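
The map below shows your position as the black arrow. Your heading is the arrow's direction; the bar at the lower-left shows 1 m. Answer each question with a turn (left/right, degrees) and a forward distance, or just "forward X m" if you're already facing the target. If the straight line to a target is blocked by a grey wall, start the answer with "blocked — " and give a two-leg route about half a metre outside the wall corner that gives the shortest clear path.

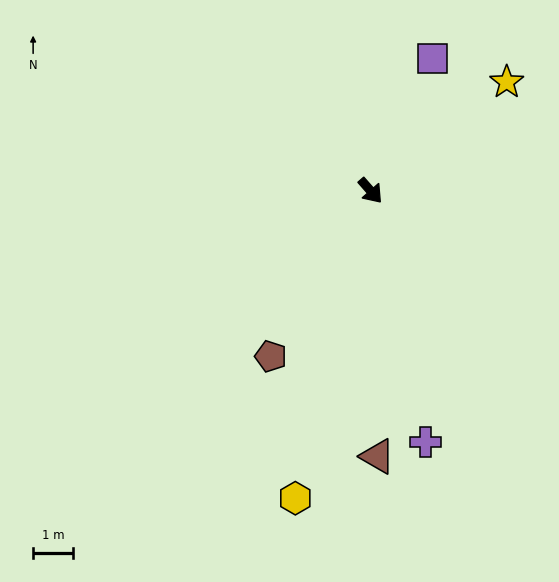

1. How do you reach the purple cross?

turn right 29°, forward 6.5 m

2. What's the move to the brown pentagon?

turn right 72°, forward 4.9 m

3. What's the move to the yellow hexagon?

turn right 55°, forward 8.0 m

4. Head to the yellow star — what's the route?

turn left 87°, forward 4.4 m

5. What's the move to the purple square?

turn left 114°, forward 3.7 m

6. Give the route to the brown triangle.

turn right 40°, forward 6.7 m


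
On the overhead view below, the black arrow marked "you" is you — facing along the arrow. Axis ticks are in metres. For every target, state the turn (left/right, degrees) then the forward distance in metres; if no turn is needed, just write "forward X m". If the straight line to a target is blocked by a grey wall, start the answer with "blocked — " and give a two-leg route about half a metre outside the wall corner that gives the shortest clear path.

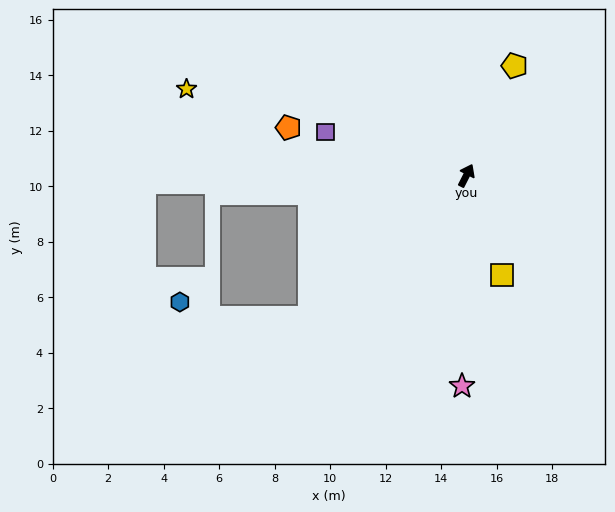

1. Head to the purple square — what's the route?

turn left 100°, forward 5.3 m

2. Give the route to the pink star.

turn right 154°, forward 7.6 m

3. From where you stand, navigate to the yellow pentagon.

turn left 3°, forward 4.3 m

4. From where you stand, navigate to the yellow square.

turn right 133°, forward 3.8 m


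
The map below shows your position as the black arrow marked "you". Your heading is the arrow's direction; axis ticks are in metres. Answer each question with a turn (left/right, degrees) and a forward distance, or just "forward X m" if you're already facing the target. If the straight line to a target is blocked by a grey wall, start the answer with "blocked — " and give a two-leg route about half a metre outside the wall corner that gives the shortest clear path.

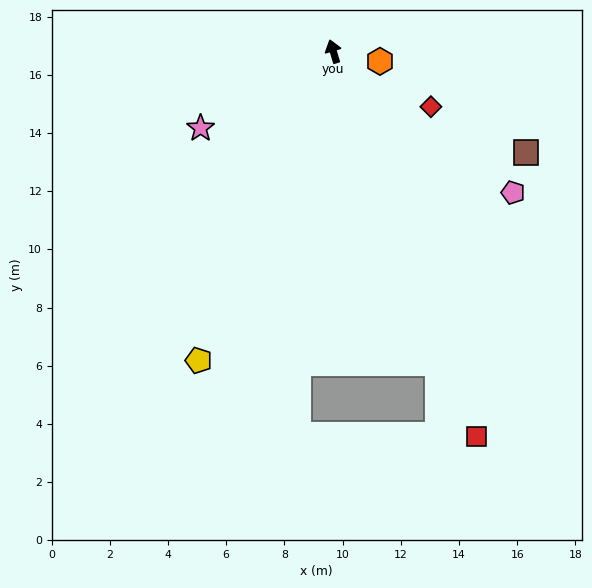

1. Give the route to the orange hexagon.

turn right 119°, forward 1.6 m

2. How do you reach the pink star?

turn left 103°, forward 5.3 m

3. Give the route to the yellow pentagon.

turn left 140°, forward 11.6 m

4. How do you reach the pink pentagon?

turn right 145°, forward 7.9 m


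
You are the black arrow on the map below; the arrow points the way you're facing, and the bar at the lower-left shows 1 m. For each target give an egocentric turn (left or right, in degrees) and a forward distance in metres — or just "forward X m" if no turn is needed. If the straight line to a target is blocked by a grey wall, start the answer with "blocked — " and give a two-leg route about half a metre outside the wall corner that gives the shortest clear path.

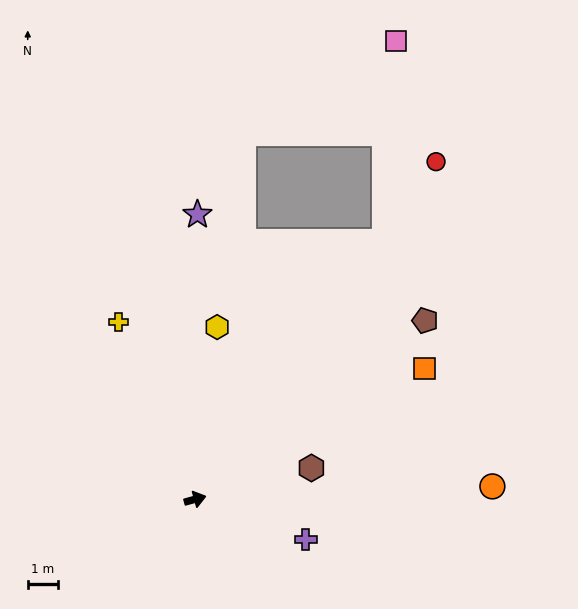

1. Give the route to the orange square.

turn left 14°, forward 8.8 m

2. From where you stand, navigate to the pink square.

blocked — turn left 38°, forward 10.6 m, then turn left 33°, forward 6.6 m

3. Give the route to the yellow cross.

turn left 98°, forward 6.4 m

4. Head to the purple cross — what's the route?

turn right 35°, forward 3.9 m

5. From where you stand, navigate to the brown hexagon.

forward 4.0 m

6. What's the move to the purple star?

turn left 74°, forward 9.4 m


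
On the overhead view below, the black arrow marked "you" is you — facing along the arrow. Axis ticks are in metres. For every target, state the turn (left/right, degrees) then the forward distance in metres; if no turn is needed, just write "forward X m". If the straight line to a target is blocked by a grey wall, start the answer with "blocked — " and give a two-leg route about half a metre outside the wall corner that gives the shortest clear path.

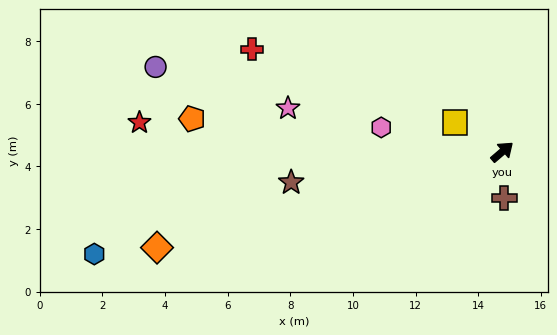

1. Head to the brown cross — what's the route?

turn right 128°, forward 1.5 m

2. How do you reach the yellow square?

turn left 108°, forward 1.8 m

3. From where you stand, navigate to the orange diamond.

turn left 155°, forward 11.4 m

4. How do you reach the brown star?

turn left 148°, forward 6.8 m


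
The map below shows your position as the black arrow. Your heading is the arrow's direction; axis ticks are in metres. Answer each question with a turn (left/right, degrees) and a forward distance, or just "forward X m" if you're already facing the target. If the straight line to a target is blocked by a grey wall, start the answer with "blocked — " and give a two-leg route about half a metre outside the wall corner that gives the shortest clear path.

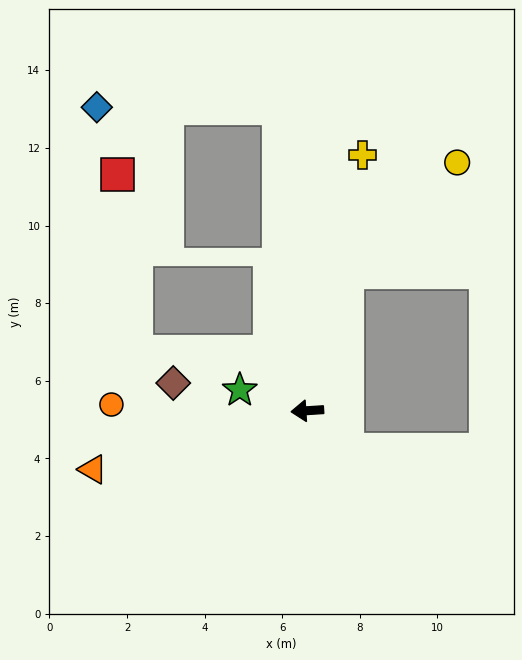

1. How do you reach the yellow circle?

blocked — turn right 110°, forward 3.7 m, then turn right 28°, forward 4.0 m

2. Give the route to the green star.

turn right 21°, forward 1.8 m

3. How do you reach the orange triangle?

turn left 12°, forward 5.7 m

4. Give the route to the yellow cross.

turn right 106°, forward 6.7 m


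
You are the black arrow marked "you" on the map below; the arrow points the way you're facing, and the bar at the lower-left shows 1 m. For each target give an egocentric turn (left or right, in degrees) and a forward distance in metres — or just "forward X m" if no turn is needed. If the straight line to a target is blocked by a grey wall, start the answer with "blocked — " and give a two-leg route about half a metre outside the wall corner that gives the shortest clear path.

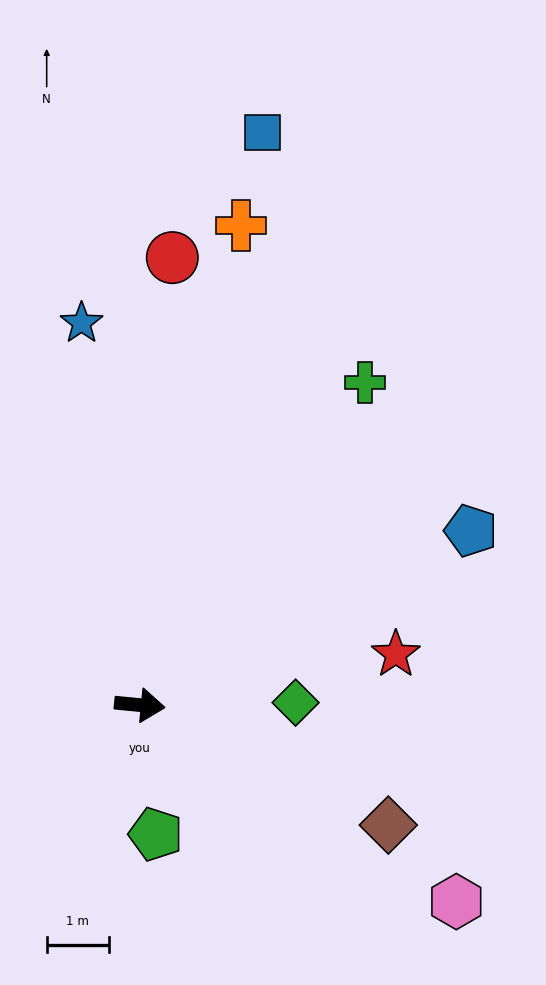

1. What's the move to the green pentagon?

turn right 77°, forward 2.1 m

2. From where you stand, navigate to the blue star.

turn left 104°, forward 6.2 m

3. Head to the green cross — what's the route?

turn left 61°, forward 6.3 m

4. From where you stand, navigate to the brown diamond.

turn right 20°, forward 4.4 m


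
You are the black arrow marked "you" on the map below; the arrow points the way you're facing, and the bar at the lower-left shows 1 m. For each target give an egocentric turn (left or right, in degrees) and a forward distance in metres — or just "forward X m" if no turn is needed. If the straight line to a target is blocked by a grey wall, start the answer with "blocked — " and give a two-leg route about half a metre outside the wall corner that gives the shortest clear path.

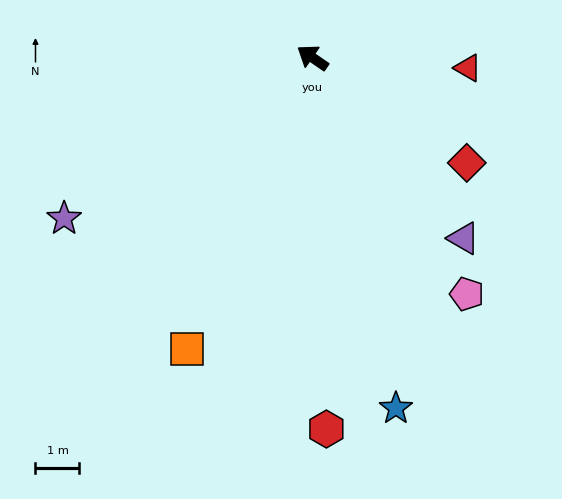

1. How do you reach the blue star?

turn left 138°, forward 8.2 m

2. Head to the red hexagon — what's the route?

turn left 127°, forward 8.5 m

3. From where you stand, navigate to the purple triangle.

turn left 164°, forward 5.4 m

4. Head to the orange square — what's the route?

turn left 101°, forward 7.2 m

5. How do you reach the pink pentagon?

turn left 158°, forward 6.4 m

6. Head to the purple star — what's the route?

turn left 67°, forward 6.7 m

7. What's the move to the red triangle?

turn right 149°, forward 3.5 m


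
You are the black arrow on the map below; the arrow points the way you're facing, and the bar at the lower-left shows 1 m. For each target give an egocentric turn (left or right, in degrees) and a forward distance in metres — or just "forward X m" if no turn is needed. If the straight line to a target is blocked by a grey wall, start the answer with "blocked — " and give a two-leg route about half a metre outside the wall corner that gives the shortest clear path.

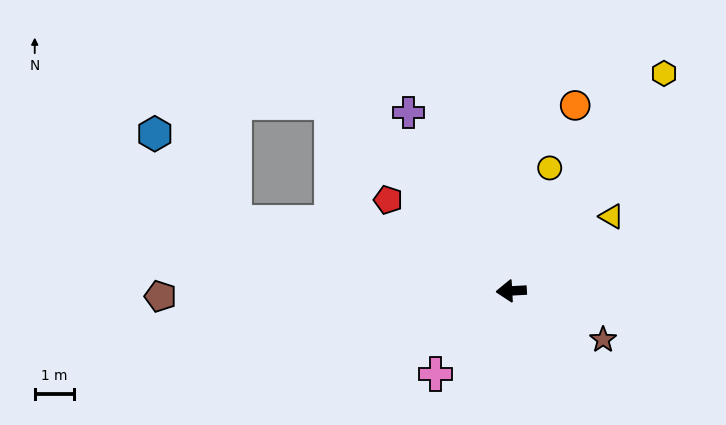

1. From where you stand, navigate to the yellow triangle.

turn right 146°, forward 3.1 m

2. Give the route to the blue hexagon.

blocked — turn right 17°, forward 7.2 m, then turn right 34°, forward 3.0 m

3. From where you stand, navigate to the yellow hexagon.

turn right 128°, forward 6.7 m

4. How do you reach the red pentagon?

turn right 40°, forward 3.9 m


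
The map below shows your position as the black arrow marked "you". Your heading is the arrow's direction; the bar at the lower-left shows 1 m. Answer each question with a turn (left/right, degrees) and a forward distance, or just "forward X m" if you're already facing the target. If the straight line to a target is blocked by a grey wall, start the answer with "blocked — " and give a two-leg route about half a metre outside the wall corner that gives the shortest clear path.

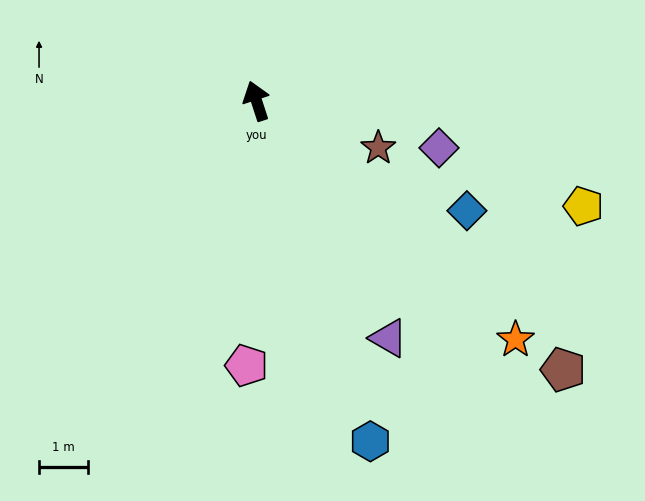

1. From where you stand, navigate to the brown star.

turn right 129°, forward 2.6 m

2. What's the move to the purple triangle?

turn right 169°, forward 5.5 m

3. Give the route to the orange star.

turn right 151°, forward 7.1 m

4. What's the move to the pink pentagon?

turn left 160°, forward 5.4 m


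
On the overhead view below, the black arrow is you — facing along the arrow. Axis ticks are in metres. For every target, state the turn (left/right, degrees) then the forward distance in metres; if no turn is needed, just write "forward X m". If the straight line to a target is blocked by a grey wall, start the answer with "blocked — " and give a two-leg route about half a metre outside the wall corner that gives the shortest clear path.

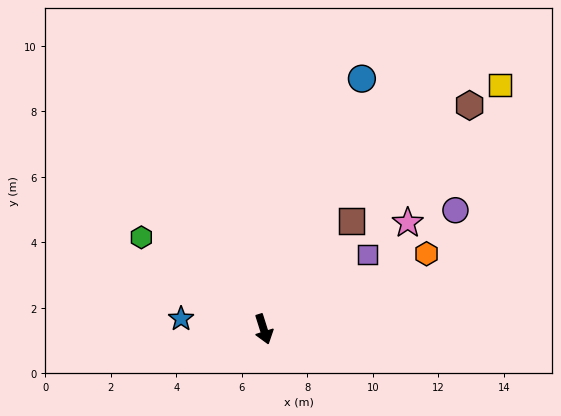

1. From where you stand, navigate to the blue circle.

turn left 141°, forward 8.2 m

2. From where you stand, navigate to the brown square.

turn left 124°, forward 4.3 m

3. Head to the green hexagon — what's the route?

turn right 144°, forward 4.7 m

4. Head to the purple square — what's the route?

turn left 108°, forward 3.9 m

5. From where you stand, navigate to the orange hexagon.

turn left 97°, forward 5.5 m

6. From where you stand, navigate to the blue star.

turn right 115°, forward 2.5 m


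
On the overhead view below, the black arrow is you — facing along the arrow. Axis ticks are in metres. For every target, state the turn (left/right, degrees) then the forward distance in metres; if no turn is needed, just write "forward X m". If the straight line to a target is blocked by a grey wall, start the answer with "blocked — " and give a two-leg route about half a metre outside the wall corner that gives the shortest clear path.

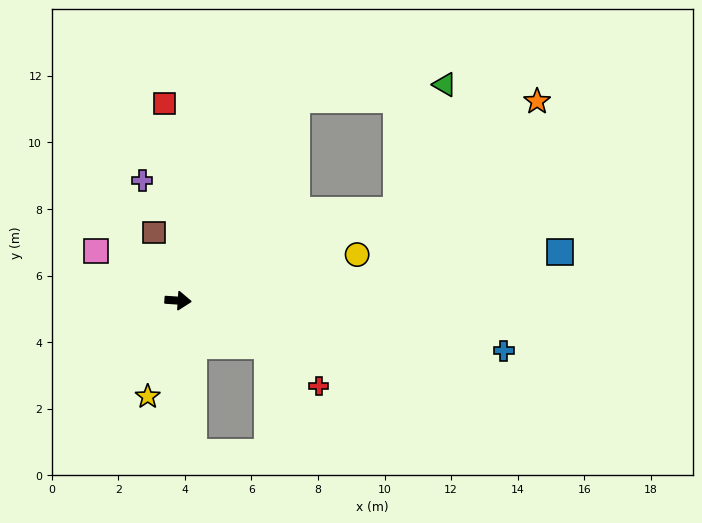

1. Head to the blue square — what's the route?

turn left 11°, forward 11.5 m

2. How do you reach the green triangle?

blocked — turn left 26°, forward 7.1 m, then turn left 47°, forward 4.0 m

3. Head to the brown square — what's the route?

turn left 113°, forward 2.2 m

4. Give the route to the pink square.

turn left 153°, forward 2.9 m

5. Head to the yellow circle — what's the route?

turn left 18°, forward 5.6 m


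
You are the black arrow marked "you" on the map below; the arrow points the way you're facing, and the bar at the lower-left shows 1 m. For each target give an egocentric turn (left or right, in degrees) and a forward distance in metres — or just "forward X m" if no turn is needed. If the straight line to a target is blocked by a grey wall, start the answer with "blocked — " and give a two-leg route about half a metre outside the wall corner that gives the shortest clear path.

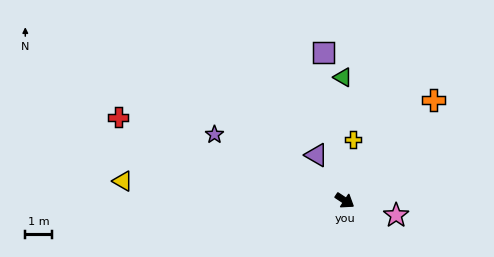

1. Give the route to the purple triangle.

turn left 155°, forward 2.0 m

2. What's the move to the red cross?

turn right 167°, forward 8.9 m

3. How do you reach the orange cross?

turn left 82°, forward 4.9 m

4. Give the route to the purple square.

turn left 131°, forward 5.5 m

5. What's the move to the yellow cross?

turn left 116°, forward 2.3 m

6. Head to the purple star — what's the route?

turn right 173°, forward 5.4 m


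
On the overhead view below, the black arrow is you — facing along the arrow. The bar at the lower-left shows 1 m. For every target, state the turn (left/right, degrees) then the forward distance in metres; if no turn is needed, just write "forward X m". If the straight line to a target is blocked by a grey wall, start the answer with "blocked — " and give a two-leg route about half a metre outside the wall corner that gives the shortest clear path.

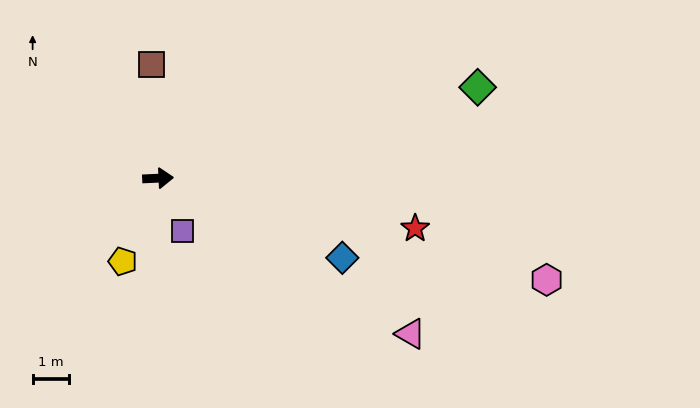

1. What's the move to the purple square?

turn right 68°, forward 1.6 m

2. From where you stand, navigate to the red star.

turn right 14°, forward 7.1 m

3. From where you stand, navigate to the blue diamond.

turn right 26°, forward 5.5 m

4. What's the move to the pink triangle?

turn right 34°, forward 8.1 m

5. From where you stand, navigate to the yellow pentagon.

turn right 116°, forward 2.5 m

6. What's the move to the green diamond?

turn left 13°, forward 9.0 m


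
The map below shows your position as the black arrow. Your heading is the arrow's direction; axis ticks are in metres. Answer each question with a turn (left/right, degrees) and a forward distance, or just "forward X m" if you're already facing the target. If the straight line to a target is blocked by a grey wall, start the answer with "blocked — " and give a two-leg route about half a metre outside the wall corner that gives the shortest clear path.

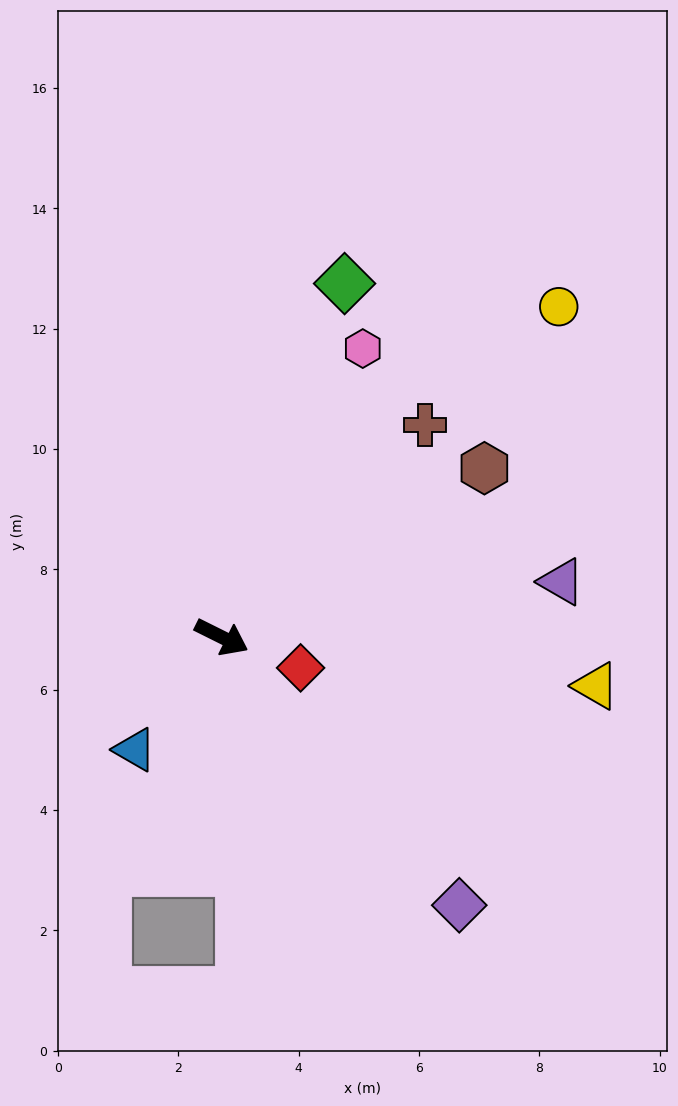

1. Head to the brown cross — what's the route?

turn left 73°, forward 4.9 m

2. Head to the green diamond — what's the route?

turn left 97°, forward 6.2 m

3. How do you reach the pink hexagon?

turn left 90°, forward 5.3 m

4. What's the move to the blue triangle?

turn right 101°, forward 2.4 m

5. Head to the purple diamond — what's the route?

turn right 22°, forward 6.0 m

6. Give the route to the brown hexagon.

turn left 59°, forward 5.2 m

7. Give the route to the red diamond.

turn left 5°, forward 1.4 m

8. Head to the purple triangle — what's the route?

turn left 36°, forward 5.7 m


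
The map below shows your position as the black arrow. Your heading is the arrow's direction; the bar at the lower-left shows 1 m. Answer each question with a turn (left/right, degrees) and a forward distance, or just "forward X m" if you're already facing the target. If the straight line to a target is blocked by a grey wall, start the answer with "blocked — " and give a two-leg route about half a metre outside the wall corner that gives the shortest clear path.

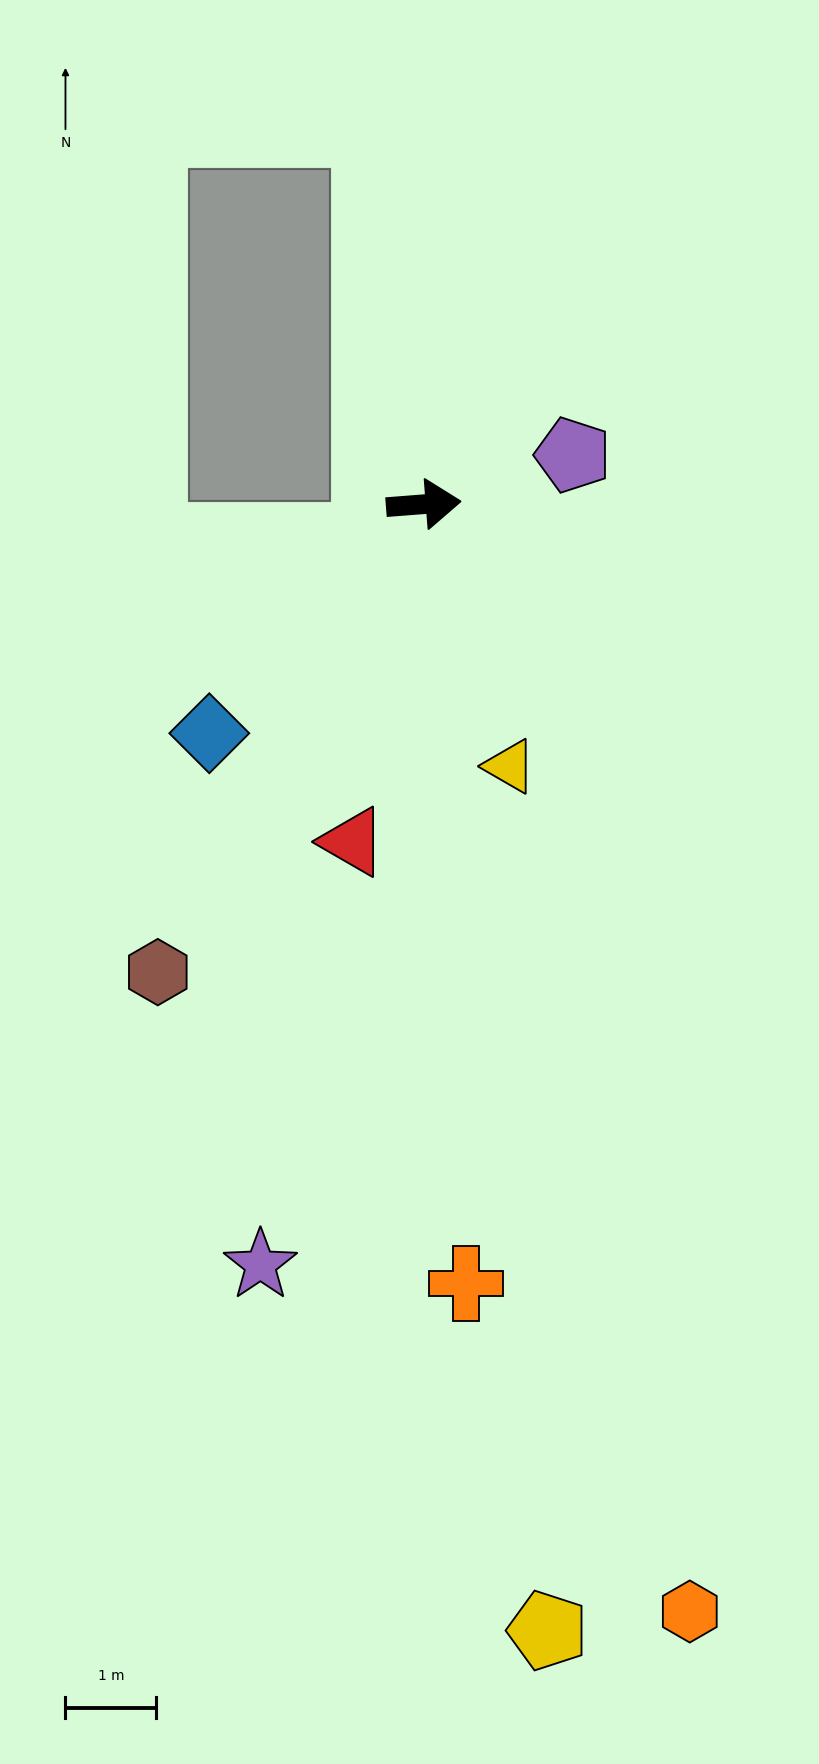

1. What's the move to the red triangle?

turn right 106°, forward 3.8 m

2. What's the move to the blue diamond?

turn right 138°, forward 3.5 m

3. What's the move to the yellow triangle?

turn right 76°, forward 3.0 m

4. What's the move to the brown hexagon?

turn right 124°, forward 5.9 m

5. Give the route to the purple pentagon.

turn left 14°, forward 1.7 m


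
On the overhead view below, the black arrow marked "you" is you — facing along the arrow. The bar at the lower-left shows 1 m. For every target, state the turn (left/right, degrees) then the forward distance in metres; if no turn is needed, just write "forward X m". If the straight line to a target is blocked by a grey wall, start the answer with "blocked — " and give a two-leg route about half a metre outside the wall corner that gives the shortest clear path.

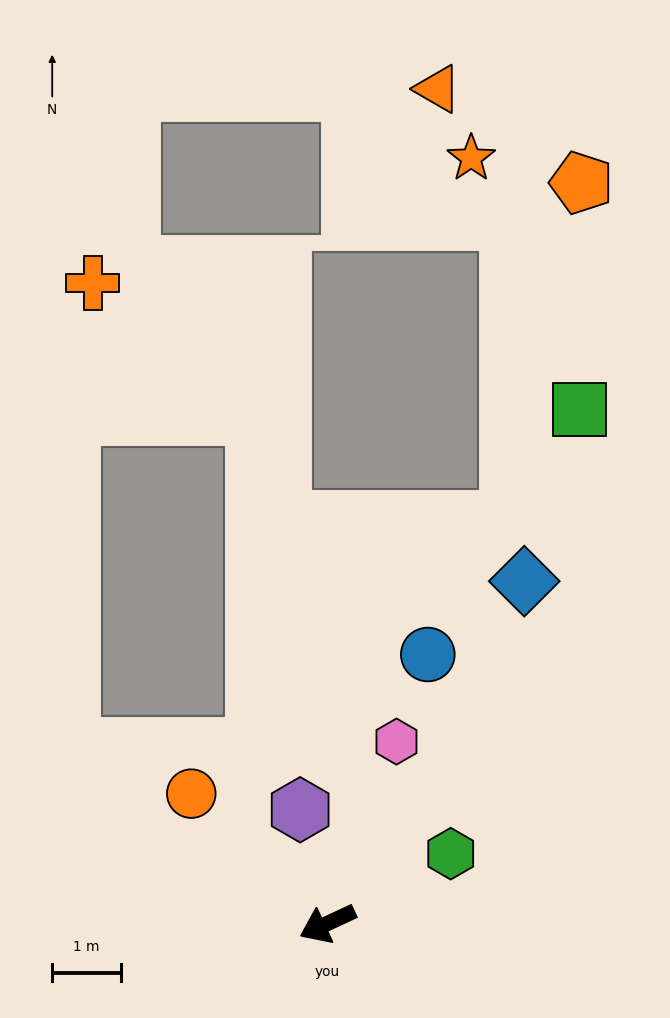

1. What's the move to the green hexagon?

turn right 175°, forward 2.1 m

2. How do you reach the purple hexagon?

turn right 101°, forward 1.7 m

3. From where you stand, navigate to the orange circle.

turn right 69°, forward 2.7 m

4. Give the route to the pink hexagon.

turn right 136°, forward 2.8 m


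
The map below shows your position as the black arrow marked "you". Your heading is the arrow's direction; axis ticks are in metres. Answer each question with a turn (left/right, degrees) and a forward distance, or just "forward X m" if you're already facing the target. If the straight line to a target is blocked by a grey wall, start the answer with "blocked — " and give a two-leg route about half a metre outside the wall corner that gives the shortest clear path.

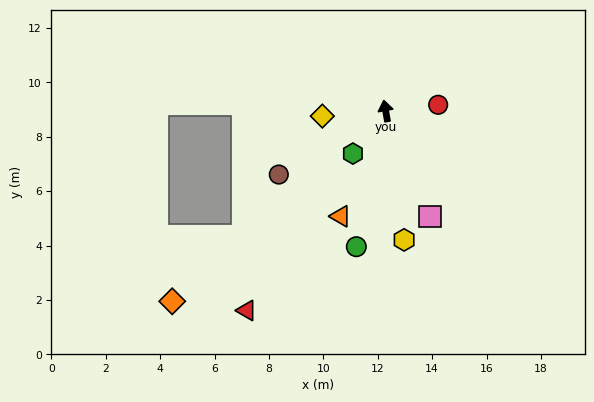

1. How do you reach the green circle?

turn left 158°, forward 5.1 m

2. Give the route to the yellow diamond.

turn left 85°, forward 2.3 m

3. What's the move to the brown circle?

turn left 111°, forward 4.6 m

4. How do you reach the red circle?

turn right 93°, forward 1.9 m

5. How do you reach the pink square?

turn right 167°, forward 4.2 m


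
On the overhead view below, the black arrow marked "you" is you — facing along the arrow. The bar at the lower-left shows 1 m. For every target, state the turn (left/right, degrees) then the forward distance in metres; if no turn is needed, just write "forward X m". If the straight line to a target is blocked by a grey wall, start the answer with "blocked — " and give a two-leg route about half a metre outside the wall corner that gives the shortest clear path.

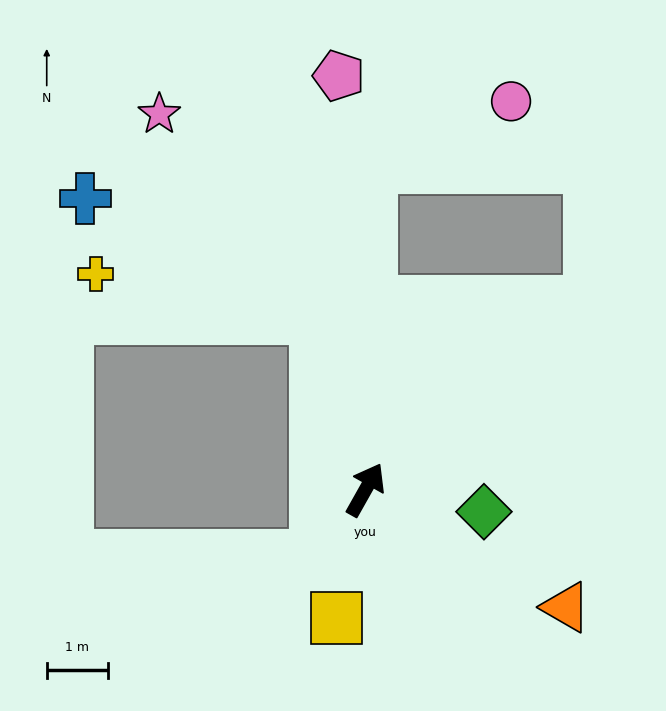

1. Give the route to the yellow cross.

blocked — turn left 46°, forward 2.9 m, then turn left 62°, forward 3.7 m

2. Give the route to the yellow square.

turn right 163°, forward 2.2 m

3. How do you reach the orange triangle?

turn right 91°, forward 3.8 m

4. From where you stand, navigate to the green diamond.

turn right 71°, forward 2.0 m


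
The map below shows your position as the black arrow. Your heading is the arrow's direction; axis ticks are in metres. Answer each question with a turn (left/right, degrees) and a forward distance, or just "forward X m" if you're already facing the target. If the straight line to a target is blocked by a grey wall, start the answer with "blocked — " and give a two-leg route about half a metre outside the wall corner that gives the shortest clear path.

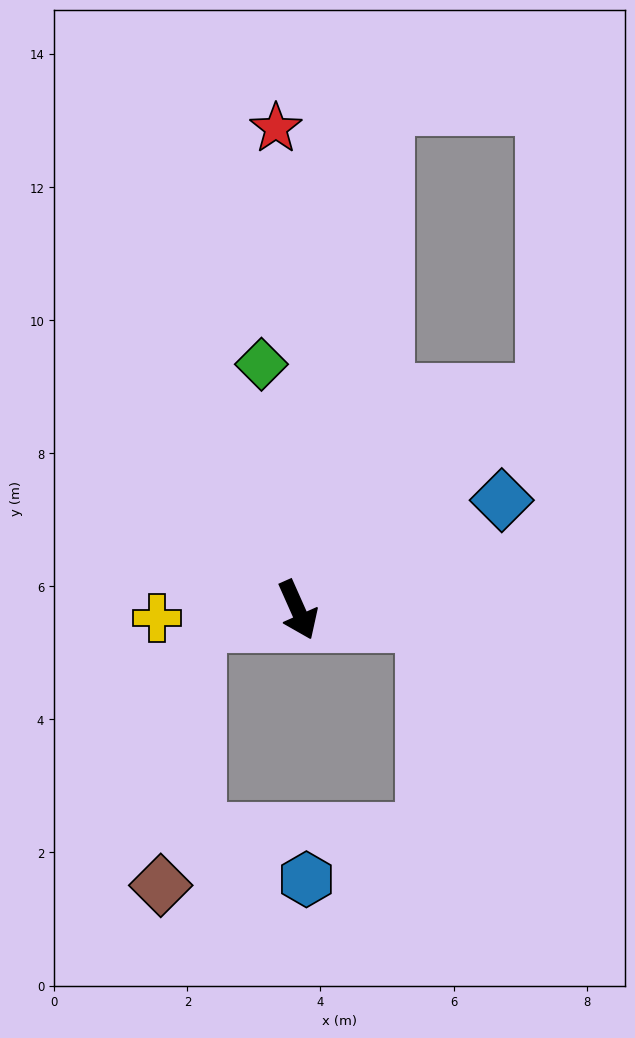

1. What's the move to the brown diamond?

blocked — turn right 106°, forward 1.5 m, then turn left 74°, forward 4.0 m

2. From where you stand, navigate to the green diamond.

turn left 164°, forward 3.7 m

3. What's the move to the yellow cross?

turn right 111°, forward 2.1 m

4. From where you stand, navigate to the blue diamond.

turn left 94°, forward 3.5 m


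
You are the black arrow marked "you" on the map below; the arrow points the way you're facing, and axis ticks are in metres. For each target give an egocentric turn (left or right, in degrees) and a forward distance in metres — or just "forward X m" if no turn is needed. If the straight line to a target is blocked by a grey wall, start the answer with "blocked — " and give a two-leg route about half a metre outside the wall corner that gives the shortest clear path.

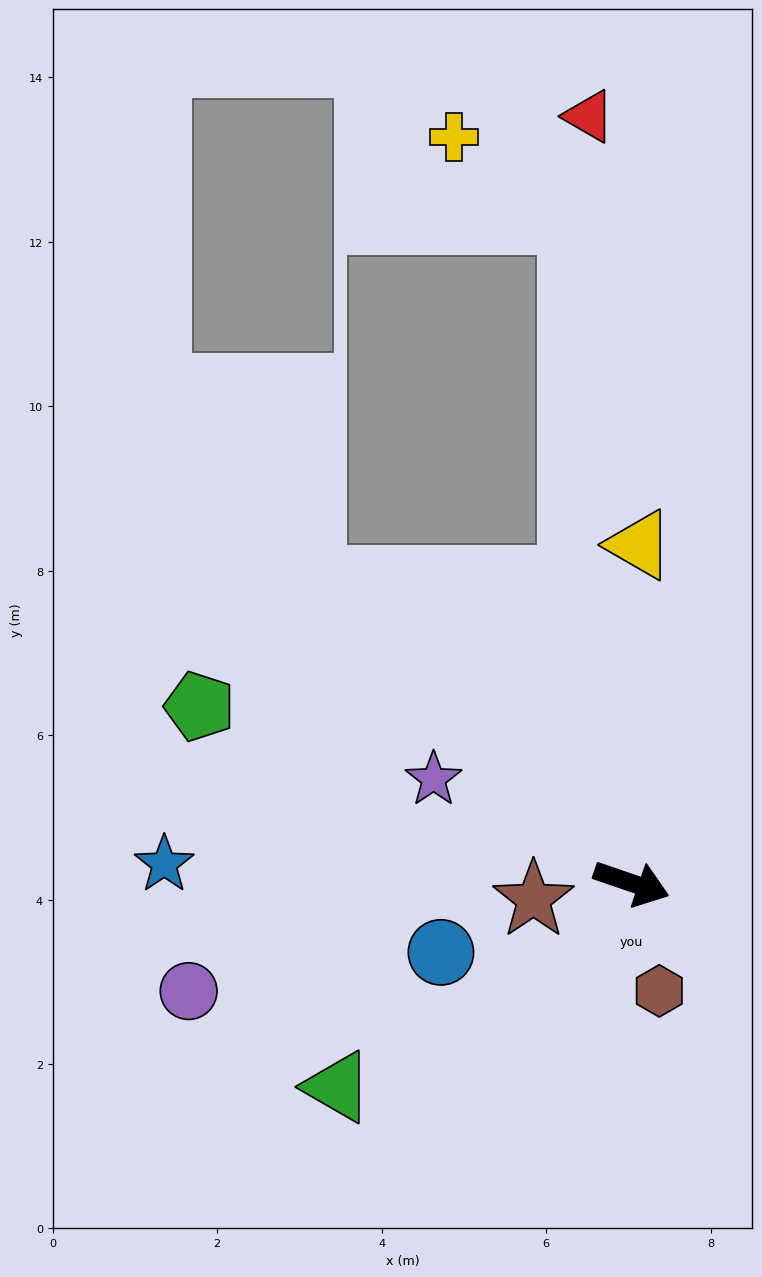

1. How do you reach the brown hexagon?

turn right 57°, forward 1.4 m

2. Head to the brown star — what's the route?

turn right 152°, forward 1.2 m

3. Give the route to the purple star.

turn left 171°, forward 2.7 m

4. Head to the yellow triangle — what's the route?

turn left 108°, forward 4.1 m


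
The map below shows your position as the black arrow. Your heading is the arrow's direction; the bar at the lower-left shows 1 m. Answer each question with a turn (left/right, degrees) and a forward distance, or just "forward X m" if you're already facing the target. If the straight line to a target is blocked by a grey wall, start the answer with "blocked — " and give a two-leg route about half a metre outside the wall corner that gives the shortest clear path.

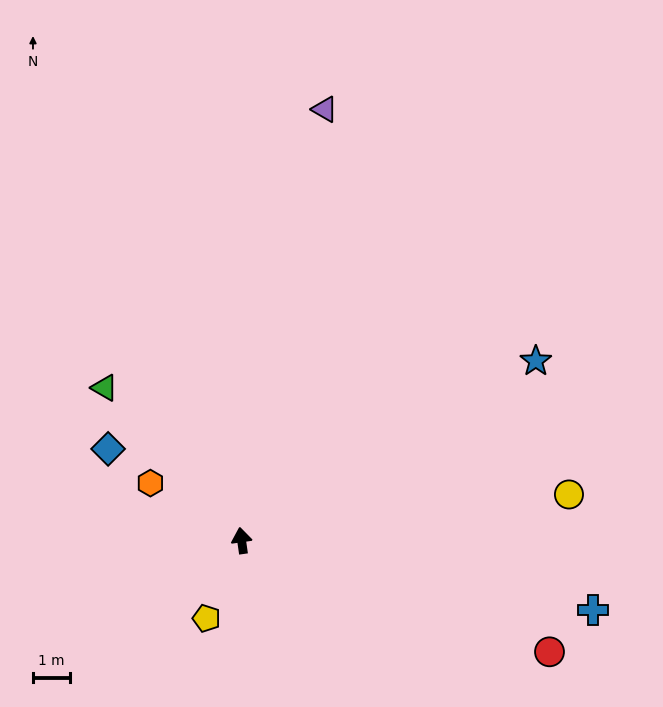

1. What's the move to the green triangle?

turn left 34°, forward 5.6 m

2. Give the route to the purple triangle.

turn right 19°, forward 12.0 m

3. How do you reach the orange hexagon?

turn left 50°, forward 2.9 m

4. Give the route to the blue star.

turn right 67°, forward 9.4 m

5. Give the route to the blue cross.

turn right 109°, forward 9.8 m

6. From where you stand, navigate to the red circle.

turn right 118°, forward 8.9 m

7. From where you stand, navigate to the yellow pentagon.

turn left 148°, forward 2.3 m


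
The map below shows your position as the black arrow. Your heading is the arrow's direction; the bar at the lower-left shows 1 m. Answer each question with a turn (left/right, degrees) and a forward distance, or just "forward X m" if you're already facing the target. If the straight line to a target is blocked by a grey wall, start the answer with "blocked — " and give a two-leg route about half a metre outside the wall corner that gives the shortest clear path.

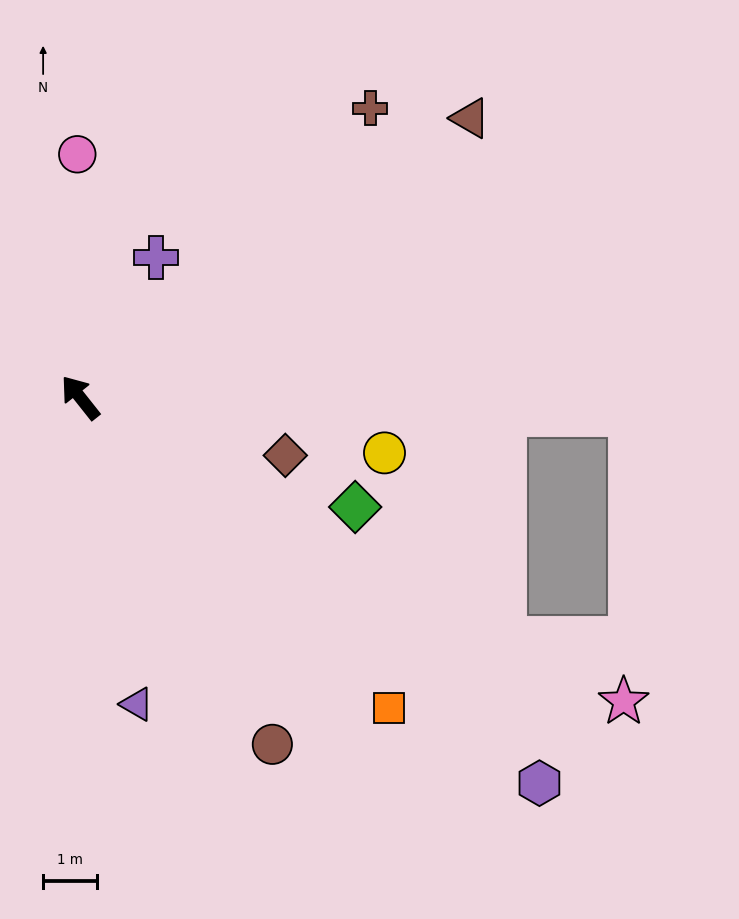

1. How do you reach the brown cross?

turn right 83°, forward 7.6 m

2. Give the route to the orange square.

turn right 174°, forward 8.1 m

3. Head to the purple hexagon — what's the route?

turn right 168°, forward 11.1 m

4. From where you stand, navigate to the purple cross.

turn right 67°, forward 3.0 m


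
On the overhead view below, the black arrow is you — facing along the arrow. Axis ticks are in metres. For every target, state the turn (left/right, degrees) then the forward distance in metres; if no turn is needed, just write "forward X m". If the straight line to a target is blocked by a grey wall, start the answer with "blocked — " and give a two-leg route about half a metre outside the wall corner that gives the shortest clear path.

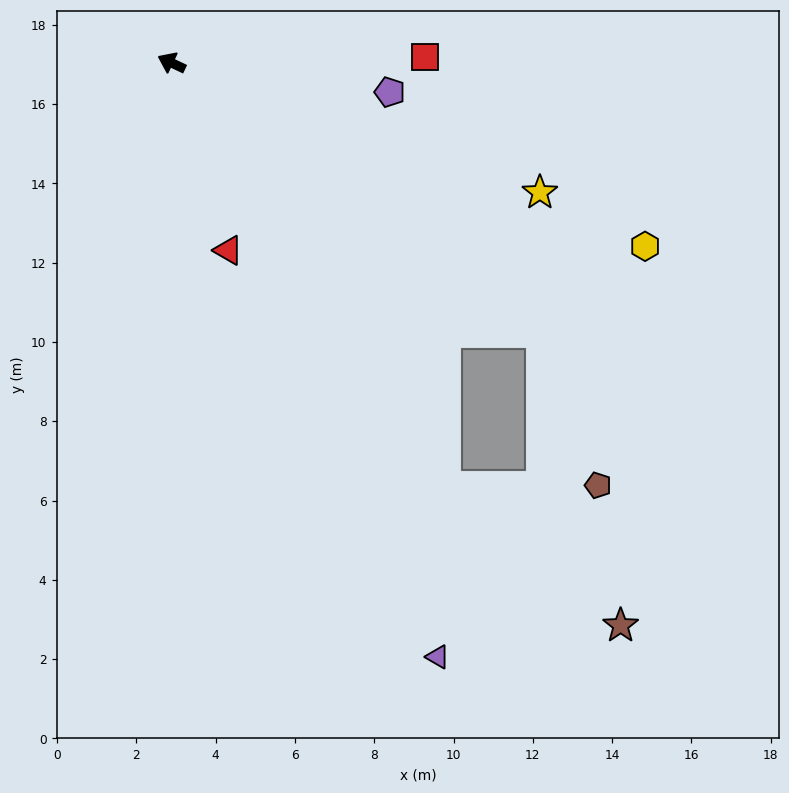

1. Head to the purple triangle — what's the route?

turn left 139°, forward 16.4 m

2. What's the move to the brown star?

blocked — turn left 148°, forward 12.7 m, then turn left 19°, forward 5.6 m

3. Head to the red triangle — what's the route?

turn left 132°, forward 4.9 m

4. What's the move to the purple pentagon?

turn right 162°, forward 5.6 m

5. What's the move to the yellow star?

turn right 174°, forward 9.8 m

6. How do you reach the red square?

turn right 153°, forward 6.4 m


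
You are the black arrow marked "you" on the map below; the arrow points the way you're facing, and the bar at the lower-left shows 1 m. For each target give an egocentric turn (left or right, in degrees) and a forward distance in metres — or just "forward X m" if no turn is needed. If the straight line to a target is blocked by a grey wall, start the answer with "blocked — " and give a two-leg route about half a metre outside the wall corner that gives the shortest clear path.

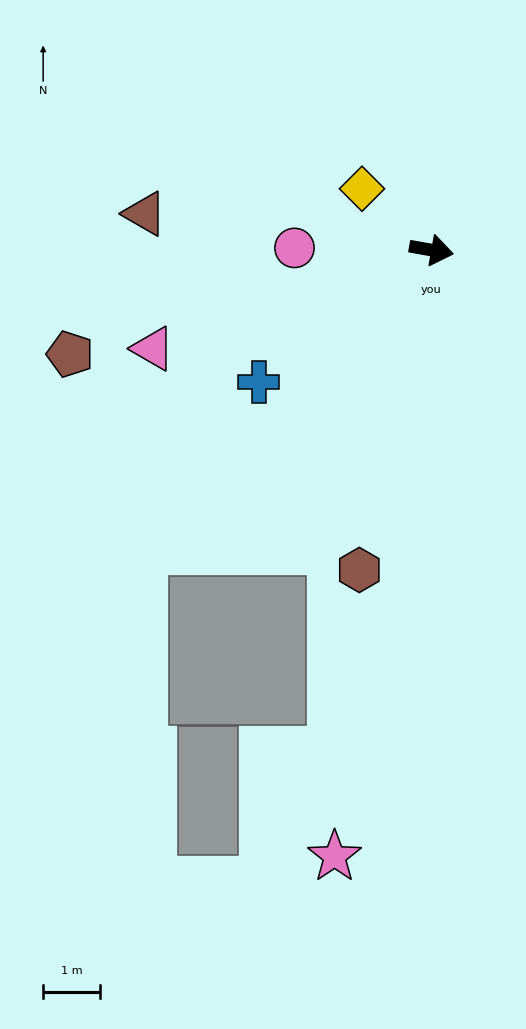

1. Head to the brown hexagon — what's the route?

turn right 93°, forward 5.8 m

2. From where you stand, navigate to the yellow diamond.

turn left 149°, forward 1.6 m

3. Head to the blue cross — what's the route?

turn right 133°, forward 3.8 m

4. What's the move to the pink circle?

turn right 171°, forward 2.4 m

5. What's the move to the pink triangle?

turn right 150°, forward 5.2 m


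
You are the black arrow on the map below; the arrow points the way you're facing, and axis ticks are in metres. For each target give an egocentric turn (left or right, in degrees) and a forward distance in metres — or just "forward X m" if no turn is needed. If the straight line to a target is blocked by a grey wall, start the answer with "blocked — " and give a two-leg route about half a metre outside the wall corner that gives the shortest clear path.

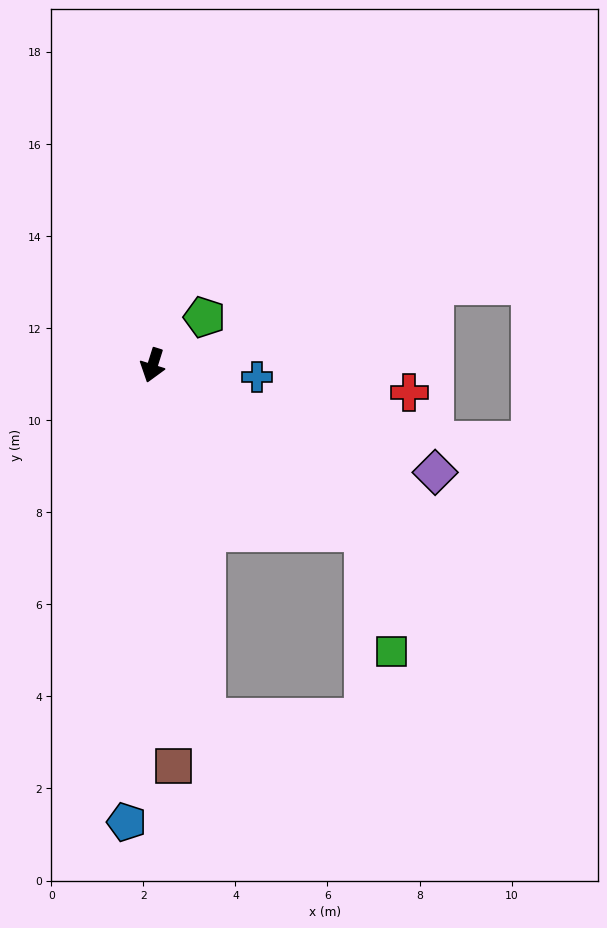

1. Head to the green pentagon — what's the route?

turn left 150°, forward 1.5 m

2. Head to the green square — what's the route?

blocked — turn left 69°, forward 5.8 m, then turn right 38°, forward 2.7 m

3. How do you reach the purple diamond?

turn left 87°, forward 6.6 m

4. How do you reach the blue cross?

turn left 101°, forward 2.3 m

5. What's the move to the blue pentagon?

turn left 14°, forward 9.9 m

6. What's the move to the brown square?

turn left 20°, forward 8.7 m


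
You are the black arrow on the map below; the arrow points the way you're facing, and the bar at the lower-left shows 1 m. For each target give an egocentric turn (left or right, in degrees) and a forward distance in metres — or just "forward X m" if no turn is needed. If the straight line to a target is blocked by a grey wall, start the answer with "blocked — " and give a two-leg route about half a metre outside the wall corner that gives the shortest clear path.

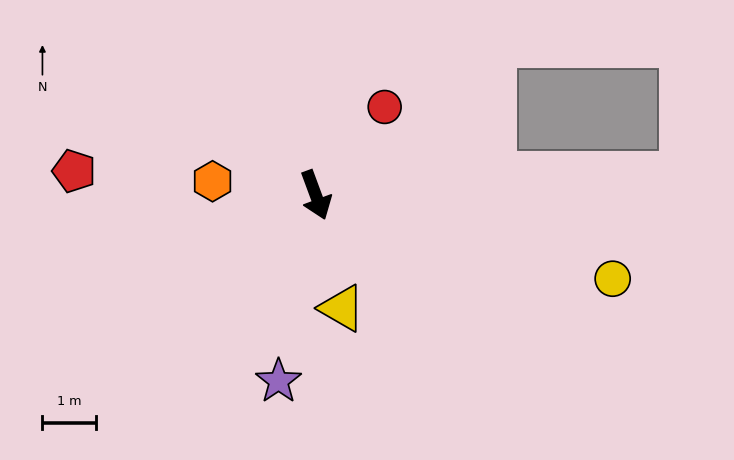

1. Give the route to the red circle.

turn left 122°, forward 2.1 m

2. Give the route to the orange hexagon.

turn right 118°, forward 1.9 m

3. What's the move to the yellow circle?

turn left 54°, forward 5.7 m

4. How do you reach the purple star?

turn right 32°, forward 3.5 m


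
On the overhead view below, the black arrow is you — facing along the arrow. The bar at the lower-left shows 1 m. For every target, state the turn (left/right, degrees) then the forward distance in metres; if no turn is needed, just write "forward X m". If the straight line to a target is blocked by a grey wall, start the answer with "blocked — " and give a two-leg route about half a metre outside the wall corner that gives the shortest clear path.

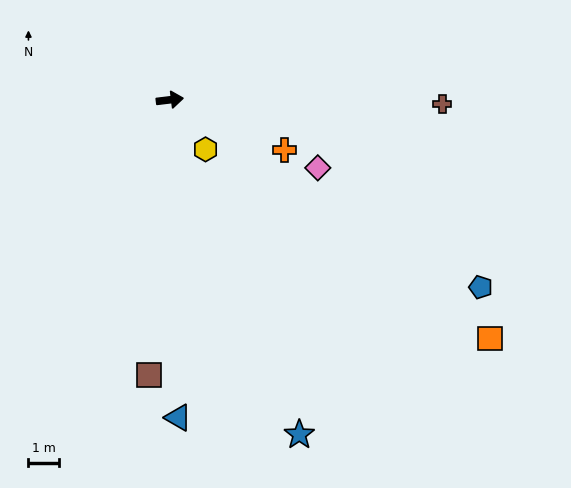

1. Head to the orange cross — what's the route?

turn right 30°, forward 4.0 m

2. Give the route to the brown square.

turn right 101°, forward 8.9 m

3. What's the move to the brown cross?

turn right 8°, forward 8.8 m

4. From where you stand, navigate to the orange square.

turn right 44°, forward 12.9 m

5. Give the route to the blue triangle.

turn right 95°, forward 10.3 m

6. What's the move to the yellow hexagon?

turn right 61°, forward 2.0 m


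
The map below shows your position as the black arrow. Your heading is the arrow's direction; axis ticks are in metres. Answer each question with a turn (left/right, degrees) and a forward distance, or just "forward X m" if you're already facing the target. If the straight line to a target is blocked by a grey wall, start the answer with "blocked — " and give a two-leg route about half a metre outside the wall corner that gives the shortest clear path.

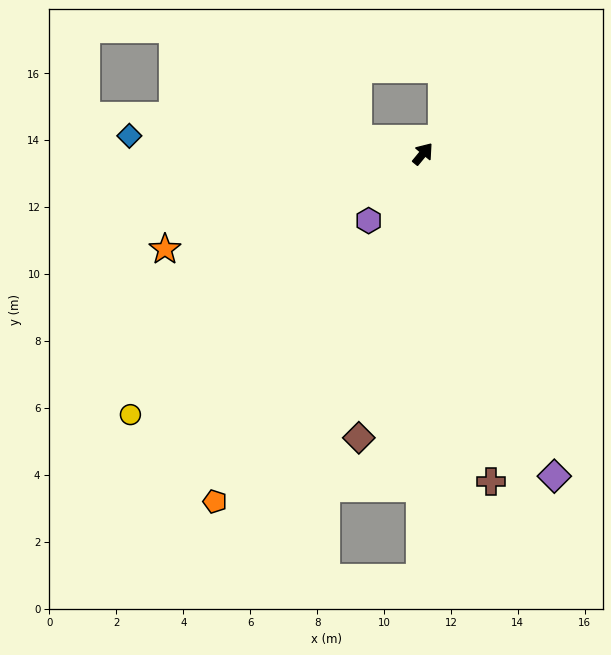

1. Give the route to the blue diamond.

turn left 126°, forward 8.8 m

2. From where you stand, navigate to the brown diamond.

turn right 153°, forward 8.7 m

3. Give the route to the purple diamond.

turn right 118°, forward 10.4 m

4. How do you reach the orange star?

turn left 150°, forward 8.2 m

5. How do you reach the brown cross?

turn right 129°, forward 10.0 m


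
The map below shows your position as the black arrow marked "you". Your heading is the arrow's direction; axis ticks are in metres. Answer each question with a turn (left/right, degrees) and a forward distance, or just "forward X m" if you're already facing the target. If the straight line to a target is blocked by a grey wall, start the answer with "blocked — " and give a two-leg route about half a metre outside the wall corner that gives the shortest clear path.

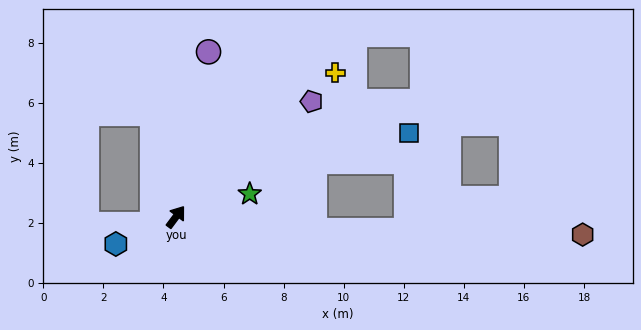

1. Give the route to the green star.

turn right 36°, forward 2.6 m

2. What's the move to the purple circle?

turn left 26°, forward 5.6 m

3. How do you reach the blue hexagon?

turn left 151°, forward 2.2 m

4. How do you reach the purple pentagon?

turn right 13°, forward 5.9 m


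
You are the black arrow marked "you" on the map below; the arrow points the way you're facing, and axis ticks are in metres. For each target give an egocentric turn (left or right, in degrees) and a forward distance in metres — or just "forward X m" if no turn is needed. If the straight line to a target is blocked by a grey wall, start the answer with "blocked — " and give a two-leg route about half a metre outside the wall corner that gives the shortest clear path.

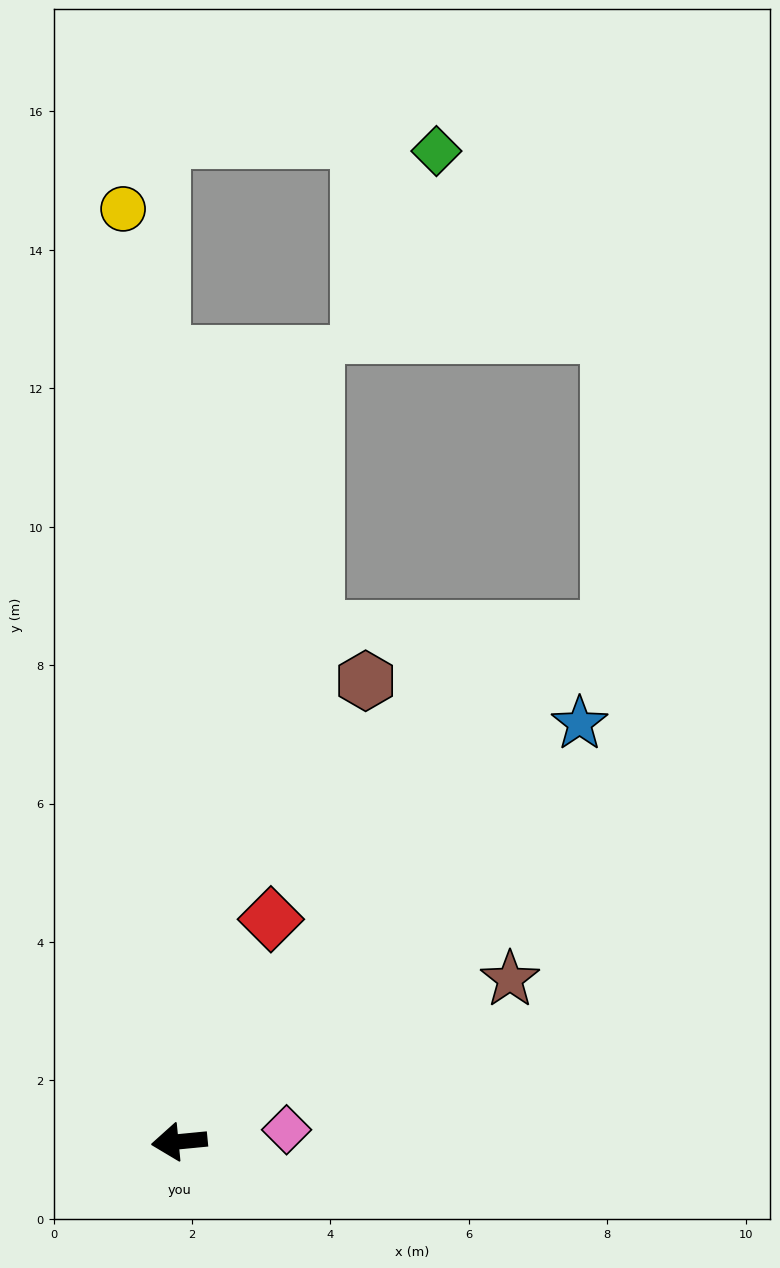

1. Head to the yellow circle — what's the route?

turn right 92°, forward 13.5 m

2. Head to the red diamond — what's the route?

turn right 118°, forward 3.5 m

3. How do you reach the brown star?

turn right 159°, forward 5.3 m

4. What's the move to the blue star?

turn right 139°, forward 8.4 m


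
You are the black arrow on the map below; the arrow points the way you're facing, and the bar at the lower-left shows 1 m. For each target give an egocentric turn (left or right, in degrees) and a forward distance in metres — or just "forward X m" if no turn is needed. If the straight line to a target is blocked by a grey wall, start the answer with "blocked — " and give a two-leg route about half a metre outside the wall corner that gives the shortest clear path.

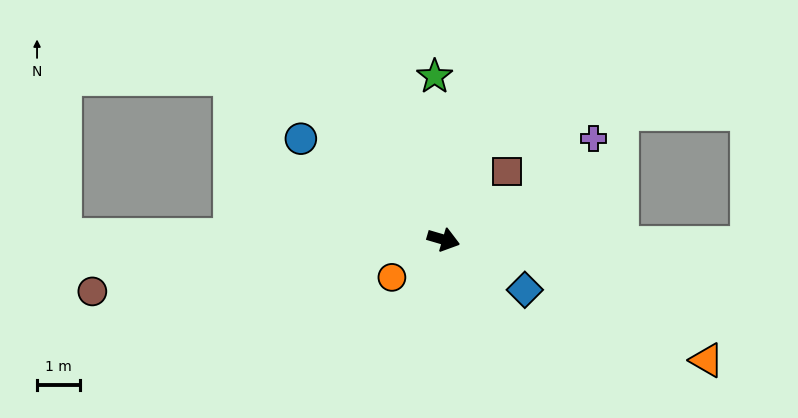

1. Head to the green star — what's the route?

turn left 109°, forward 3.8 m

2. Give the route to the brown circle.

turn right 155°, forward 8.2 m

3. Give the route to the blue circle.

turn left 161°, forward 4.0 m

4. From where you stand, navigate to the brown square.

turn left 63°, forward 2.2 m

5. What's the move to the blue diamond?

turn right 15°, forward 2.2 m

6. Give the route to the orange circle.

turn right 127°, forward 1.5 m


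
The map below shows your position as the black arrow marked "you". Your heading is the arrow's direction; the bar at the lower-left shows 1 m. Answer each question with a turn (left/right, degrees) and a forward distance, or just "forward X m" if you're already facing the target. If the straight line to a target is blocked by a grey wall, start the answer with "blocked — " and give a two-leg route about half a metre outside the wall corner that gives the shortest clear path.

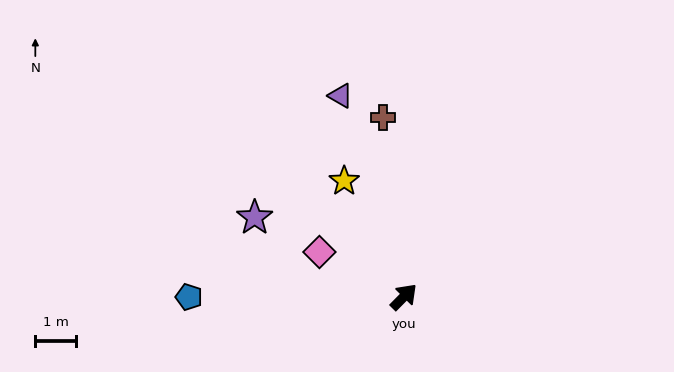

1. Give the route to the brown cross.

turn left 51°, forward 4.4 m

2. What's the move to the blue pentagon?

turn left 135°, forward 5.2 m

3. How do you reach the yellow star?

turn left 72°, forward 3.2 m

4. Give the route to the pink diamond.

turn left 107°, forward 2.3 m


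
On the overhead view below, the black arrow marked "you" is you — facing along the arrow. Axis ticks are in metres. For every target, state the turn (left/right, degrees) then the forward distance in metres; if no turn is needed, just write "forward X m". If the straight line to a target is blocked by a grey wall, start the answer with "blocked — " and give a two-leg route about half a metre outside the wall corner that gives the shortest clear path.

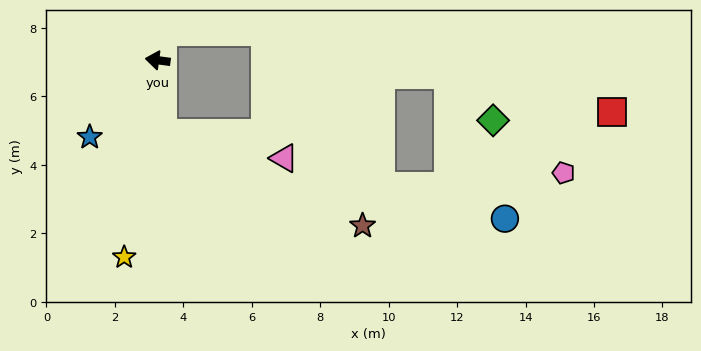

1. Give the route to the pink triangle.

blocked — turn left 102°, forward 2.2 m, then turn left 74°, forward 3.6 m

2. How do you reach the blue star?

turn left 56°, forward 3.0 m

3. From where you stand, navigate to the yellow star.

turn left 88°, forward 5.8 m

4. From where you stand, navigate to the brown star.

blocked — turn left 102°, forward 2.2 m, then turn left 61°, forward 6.4 m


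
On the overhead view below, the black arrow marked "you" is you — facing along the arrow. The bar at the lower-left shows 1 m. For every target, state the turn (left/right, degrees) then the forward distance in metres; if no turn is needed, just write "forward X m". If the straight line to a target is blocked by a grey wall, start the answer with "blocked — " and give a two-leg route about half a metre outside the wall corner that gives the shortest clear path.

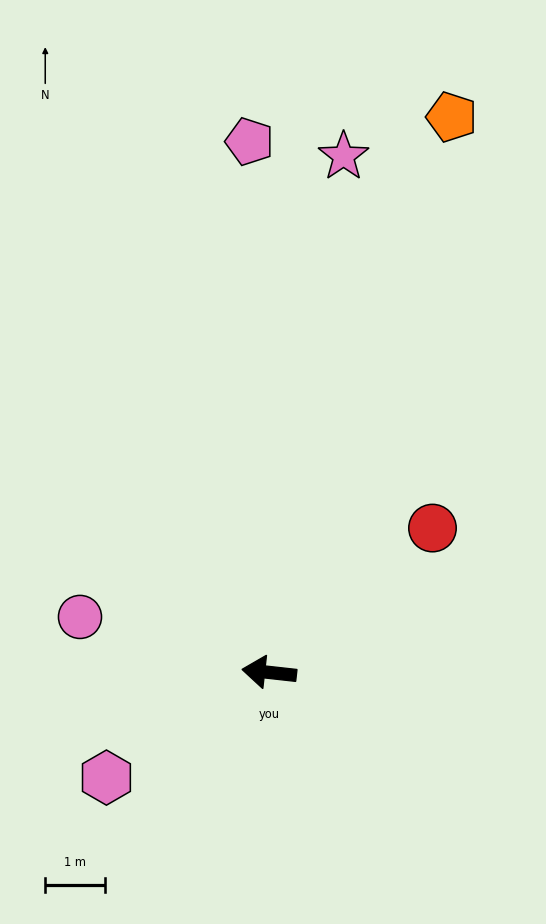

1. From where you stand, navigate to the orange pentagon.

turn right 102°, forward 9.7 m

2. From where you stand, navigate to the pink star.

turn right 92°, forward 8.7 m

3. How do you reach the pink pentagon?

turn right 82°, forward 8.9 m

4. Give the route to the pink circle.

turn right 10°, forward 3.3 m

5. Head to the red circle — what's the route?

turn right 132°, forward 3.6 m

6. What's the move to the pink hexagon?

turn left 39°, forward 3.2 m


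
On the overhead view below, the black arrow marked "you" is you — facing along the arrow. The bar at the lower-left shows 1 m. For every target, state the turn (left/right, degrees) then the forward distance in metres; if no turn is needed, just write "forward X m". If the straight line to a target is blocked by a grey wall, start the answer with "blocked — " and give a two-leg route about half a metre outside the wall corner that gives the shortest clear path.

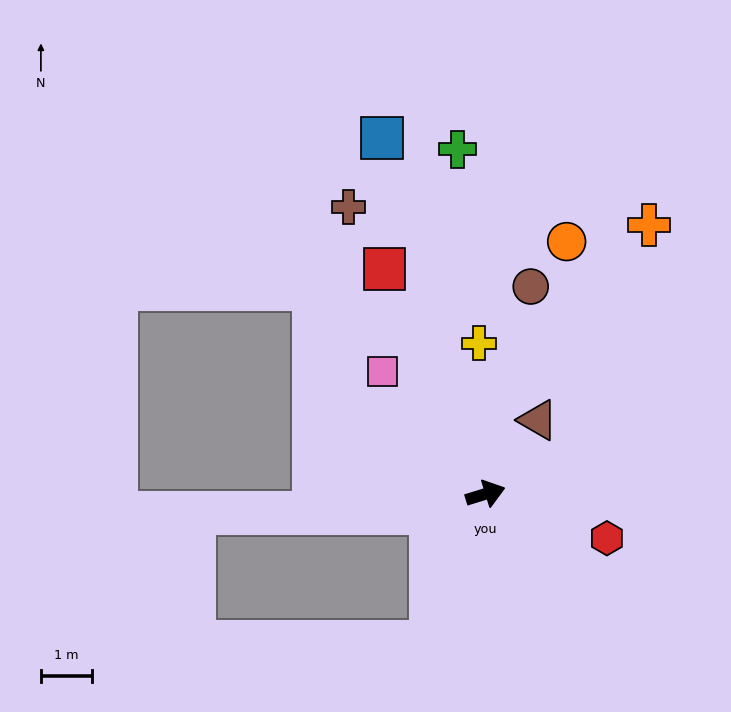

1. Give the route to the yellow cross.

turn left 75°, forward 2.9 m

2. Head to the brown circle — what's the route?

turn left 61°, forward 4.1 m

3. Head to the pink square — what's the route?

turn left 113°, forward 3.1 m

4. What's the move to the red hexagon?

turn right 37°, forward 2.5 m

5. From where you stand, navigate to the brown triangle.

turn left 37°, forward 1.8 m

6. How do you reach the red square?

turn left 97°, forward 4.8 m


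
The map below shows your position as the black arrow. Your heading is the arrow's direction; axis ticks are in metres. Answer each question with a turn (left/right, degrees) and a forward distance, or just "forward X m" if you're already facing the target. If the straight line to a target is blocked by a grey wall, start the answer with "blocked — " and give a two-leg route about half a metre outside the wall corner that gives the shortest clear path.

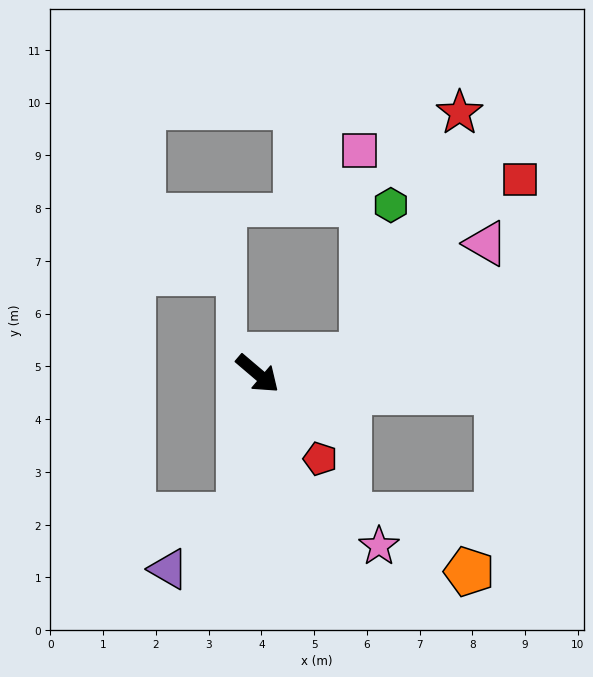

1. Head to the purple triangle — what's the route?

blocked — turn right 57°, forward 2.7 m, then turn right 45°, forward 1.7 m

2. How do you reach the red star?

blocked — turn left 51°, forward 2.0 m, then turn left 57°, forward 5.0 m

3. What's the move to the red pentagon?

turn right 13°, forward 2.0 m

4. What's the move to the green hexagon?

blocked — turn left 51°, forward 2.0 m, then turn left 68°, forward 2.9 m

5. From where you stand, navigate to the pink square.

blocked — turn left 51°, forward 2.0 m, then turn left 80°, forward 3.9 m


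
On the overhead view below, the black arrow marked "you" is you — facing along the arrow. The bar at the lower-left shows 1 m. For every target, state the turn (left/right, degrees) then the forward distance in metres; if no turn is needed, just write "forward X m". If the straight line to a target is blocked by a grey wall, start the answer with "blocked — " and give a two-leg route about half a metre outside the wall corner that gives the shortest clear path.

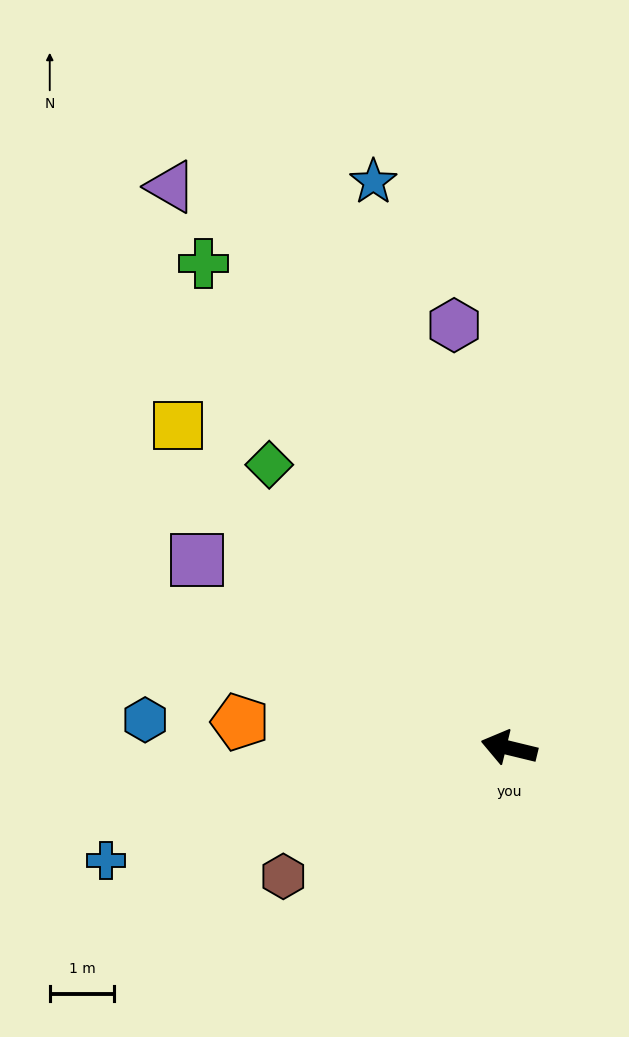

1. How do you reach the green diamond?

turn right 36°, forward 5.8 m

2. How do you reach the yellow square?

turn right 31°, forward 7.2 m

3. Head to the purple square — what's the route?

turn right 17°, forward 5.7 m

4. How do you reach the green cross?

turn right 44°, forward 8.9 m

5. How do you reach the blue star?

turn right 63°, forward 9.0 m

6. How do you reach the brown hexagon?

turn left 43°, forward 4.0 m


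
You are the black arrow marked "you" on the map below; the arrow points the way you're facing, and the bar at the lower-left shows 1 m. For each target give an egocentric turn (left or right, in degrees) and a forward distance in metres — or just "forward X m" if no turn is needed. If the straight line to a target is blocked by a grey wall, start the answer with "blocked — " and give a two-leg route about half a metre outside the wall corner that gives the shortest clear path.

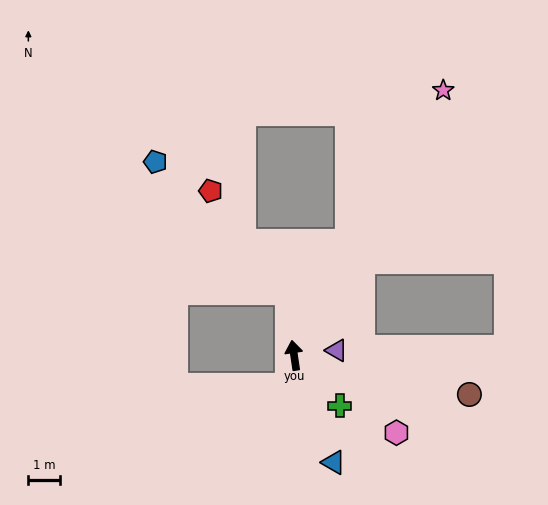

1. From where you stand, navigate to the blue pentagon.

blocked — turn right 3°, forward 2.0 m, then turn left 40°, forward 5.9 m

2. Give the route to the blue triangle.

turn right 168°, forward 3.6 m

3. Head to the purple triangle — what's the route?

turn right 92°, forward 1.4 m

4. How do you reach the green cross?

turn right 146°, forward 2.2 m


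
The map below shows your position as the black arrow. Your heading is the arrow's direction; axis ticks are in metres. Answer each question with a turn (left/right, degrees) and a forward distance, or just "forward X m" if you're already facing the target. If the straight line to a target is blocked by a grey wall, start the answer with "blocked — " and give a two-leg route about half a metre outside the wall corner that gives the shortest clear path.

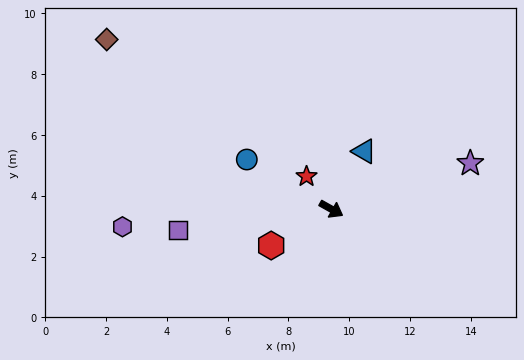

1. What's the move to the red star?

turn left 156°, forward 1.3 m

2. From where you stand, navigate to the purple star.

turn left 48°, forward 4.8 m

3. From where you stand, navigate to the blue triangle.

turn left 90°, forward 2.2 m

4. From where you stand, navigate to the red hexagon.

turn right 120°, forward 2.3 m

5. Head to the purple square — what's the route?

turn right 143°, forward 5.1 m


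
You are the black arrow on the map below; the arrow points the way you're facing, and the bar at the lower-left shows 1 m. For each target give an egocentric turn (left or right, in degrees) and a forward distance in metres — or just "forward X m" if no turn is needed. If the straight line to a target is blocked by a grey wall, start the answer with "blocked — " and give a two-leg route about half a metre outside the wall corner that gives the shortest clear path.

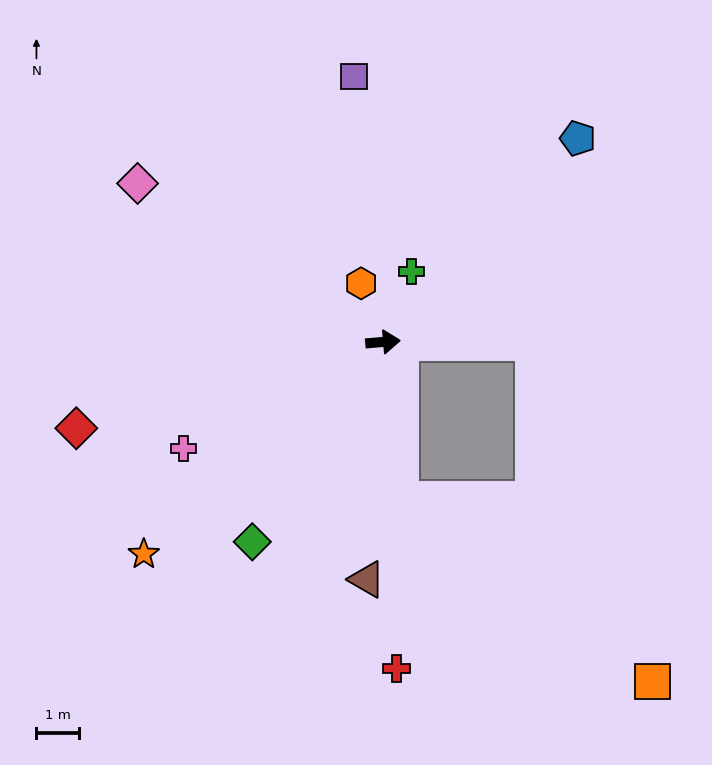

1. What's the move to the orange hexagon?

turn left 106°, forward 1.5 m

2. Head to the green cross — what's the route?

turn left 63°, forward 1.8 m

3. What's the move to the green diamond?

turn right 128°, forward 5.6 m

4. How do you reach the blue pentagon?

turn left 41°, forward 6.6 m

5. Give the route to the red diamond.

turn right 169°, forward 7.4 m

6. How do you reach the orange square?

blocked — turn right 89°, forward 3.7 m, then turn left 48°, forward 7.2 m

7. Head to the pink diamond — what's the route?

turn left 142°, forward 6.8 m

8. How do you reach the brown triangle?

turn right 99°, forward 5.5 m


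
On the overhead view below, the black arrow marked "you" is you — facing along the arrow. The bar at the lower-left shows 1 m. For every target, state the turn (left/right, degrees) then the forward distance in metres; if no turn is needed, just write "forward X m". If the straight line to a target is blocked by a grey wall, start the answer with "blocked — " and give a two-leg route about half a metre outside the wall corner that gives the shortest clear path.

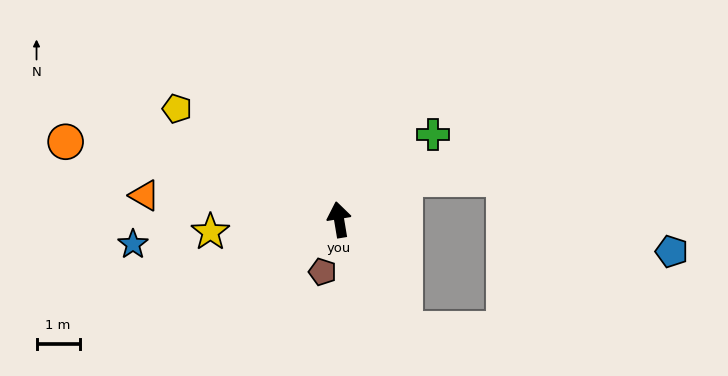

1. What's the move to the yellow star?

turn left 86°, forward 3.0 m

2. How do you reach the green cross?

turn right 57°, forward 2.9 m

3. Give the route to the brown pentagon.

turn left 153°, forward 1.3 m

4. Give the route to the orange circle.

turn left 65°, forward 6.6 m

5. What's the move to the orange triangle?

turn left 73°, forward 4.5 m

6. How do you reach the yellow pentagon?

turn left 46°, forward 4.5 m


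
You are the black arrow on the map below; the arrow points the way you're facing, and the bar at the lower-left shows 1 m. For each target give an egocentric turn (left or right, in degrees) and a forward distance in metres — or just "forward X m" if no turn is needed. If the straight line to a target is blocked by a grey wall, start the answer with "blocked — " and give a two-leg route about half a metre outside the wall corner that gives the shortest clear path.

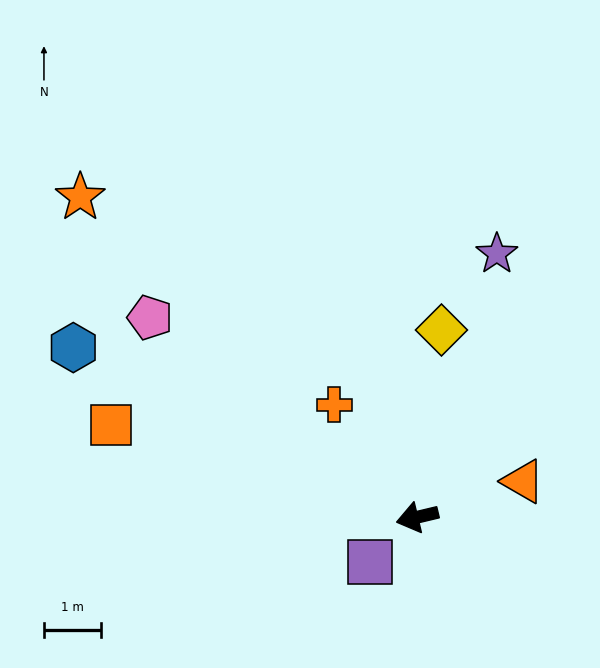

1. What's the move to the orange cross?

turn right 67°, forward 2.4 m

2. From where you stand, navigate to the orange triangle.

turn right 175°, forward 1.9 m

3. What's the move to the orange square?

turn right 30°, forward 5.6 m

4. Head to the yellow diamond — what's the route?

turn right 111°, forward 3.3 m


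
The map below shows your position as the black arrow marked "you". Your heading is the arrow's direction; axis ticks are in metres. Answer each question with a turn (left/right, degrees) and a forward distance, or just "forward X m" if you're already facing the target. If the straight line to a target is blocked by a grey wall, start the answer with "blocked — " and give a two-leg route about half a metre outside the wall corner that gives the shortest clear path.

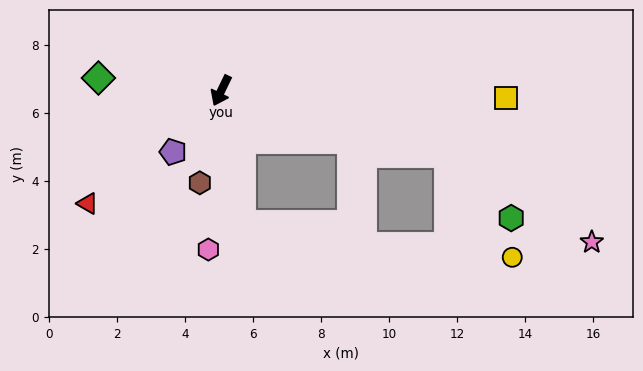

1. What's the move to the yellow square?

turn left 114°, forward 8.4 m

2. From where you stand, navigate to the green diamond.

turn right 70°, forward 3.6 m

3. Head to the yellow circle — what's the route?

blocked — turn left 100°, forward 6.9 m, then turn right 42°, forward 3.6 m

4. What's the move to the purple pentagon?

turn right 12°, forward 2.3 m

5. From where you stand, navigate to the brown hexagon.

turn left 13°, forward 2.8 m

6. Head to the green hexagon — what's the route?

blocked — turn left 100°, forward 6.9 m, then turn right 30°, forward 2.6 m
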